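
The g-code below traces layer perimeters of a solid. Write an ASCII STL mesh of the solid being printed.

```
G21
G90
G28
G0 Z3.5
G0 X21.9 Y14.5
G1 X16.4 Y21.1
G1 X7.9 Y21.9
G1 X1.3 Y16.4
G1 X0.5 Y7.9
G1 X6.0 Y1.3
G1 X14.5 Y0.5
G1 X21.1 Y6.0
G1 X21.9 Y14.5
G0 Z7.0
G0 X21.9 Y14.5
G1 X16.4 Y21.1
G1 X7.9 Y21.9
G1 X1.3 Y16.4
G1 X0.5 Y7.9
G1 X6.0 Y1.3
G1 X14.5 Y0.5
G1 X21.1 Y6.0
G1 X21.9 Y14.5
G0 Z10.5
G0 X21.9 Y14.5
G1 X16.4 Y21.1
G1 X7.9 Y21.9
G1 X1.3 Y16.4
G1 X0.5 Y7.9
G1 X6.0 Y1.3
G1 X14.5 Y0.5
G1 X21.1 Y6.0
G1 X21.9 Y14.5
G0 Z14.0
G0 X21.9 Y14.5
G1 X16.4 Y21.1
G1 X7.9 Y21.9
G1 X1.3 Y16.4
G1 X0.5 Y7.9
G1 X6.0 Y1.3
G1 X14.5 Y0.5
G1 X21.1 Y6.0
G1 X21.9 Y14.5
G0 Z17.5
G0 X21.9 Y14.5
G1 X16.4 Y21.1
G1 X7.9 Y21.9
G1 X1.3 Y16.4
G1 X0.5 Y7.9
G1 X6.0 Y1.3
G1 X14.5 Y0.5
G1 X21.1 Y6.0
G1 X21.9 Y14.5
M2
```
solid part
  facet normal 0.0000 0.0000 -1.0000
    outer loop
      vertex 7.9 21.9 0.0
      vertex 16.4 21.1 0.0
      vertex 21.9 14.5 0.0
    endloop
  endfacet
  facet normal 0.0000 0.0000 -1.0000
    outer loop
      vertex 1.3 16.4 0.0
      vertex 7.9 21.9 0.0
      vertex 21.9 14.5 0.0
    endloop
  endfacet
  facet normal 0.0000 0.0000 -1.0000
    outer loop
      vertex 0.5 7.9 0.0
      vertex 1.3 16.4 0.0
      vertex 21.9 14.5 0.0
    endloop
  endfacet
  facet normal 0.0000 0.0000 -1.0000
    outer loop
      vertex 6.0 1.3 0.0
      vertex 0.5 7.9 0.0
      vertex 21.9 14.5 0.0
    endloop
  endfacet
  facet normal 0.0000 0.0000 -1.0000
    outer loop
      vertex 14.5 0.5 0.0
      vertex 6.0 1.3 0.0
      vertex 21.9 14.5 0.0
    endloop
  endfacet
  facet normal 0.0000 0.0000 -1.0000
    outer loop
      vertex 21.1 6.0 0.0
      vertex 14.5 0.5 0.0
      vertex 21.9 14.5 0.0
    endloop
  endfacet
  facet normal 0.0000 0.0000 1.0000
    outer loop
      vertex 21.9 14.5 17.5
      vertex 16.4 21.1 17.5
      vertex 7.9 21.9 17.5
    endloop
  endfacet
  facet normal 0.0000 0.0000 1.0000
    outer loop
      vertex 21.9 14.5 17.5
      vertex 7.9 21.9 17.5
      vertex 1.3 16.4 17.5
    endloop
  endfacet
  facet normal 0.0000 0.0000 1.0000
    outer loop
      vertex 21.9 14.5 17.5
      vertex 1.3 16.4 17.5
      vertex 0.5 7.9 17.5
    endloop
  endfacet
  facet normal 0.0000 0.0000 1.0000
    outer loop
      vertex 21.9 14.5 17.5
      vertex 0.5 7.9 17.5
      vertex 6.0 1.3 17.5
    endloop
  endfacet
  facet normal 0.0000 0.0000 1.0000
    outer loop
      vertex 21.9 14.5 17.5
      vertex 6.0 1.3 17.5
      vertex 14.5 0.5 17.5
    endloop
  endfacet
  facet normal 0.0000 0.0000 1.0000
    outer loop
      vertex 21.9 14.5 17.5
      vertex 14.5 0.5 17.5
      vertex 21.1 6.0 17.5
    endloop
  endfacet
  facet normal 0.7682 0.6402 0.0000
    outer loop
      vertex 21.9 14.5 0.0
      vertex 16.4 21.1 0.0
      vertex 16.4 21.1 17.5
    endloop
  endfacet
  facet normal 0.7682 0.6402 0.0000
    outer loop
      vertex 21.9 14.5 0.0
      vertex 16.4 21.1 17.5
      vertex 21.9 14.5 17.5
    endloop
  endfacet
  facet normal 0.0937 0.9956 0.0000
    outer loop
      vertex 16.4 21.1 0.0
      vertex 7.9 21.9 0.0
      vertex 7.9 21.9 17.5
    endloop
  endfacet
  facet normal 0.0937 0.9956 0.0000
    outer loop
      vertex 16.4 21.1 0.0
      vertex 7.9 21.9 17.5
      vertex 16.4 21.1 17.5
    endloop
  endfacet
  facet normal -0.6402 0.7682 0.0000
    outer loop
      vertex 7.9 21.9 0.0
      vertex 1.3 16.4 0.0
      vertex 1.3 16.4 17.5
    endloop
  endfacet
  facet normal -0.6402 0.7682 0.0000
    outer loop
      vertex 7.9 21.9 0.0
      vertex 1.3 16.4 17.5
      vertex 7.9 21.9 17.5
    endloop
  endfacet
  facet normal -0.9956 0.0937 0.0000
    outer loop
      vertex 1.3 16.4 0.0
      vertex 0.5 7.9 0.0
      vertex 0.5 7.9 17.5
    endloop
  endfacet
  facet normal -0.9956 0.0937 0.0000
    outer loop
      vertex 1.3 16.4 0.0
      vertex 0.5 7.9 17.5
      vertex 1.3 16.4 17.5
    endloop
  endfacet
  facet normal -0.7682 -0.6402 0.0000
    outer loop
      vertex 0.5 7.9 0.0
      vertex 6.0 1.3 0.0
      vertex 6.0 1.3 17.5
    endloop
  endfacet
  facet normal -0.7682 -0.6402 0.0000
    outer loop
      vertex 0.5 7.9 0.0
      vertex 6.0 1.3 17.5
      vertex 0.5 7.9 17.5
    endloop
  endfacet
  facet normal -0.0937 -0.9956 0.0000
    outer loop
      vertex 6.0 1.3 0.0
      vertex 14.5 0.5 0.0
      vertex 14.5 0.5 17.5
    endloop
  endfacet
  facet normal -0.0937 -0.9956 0.0000
    outer loop
      vertex 6.0 1.3 0.0
      vertex 14.5 0.5 17.5
      vertex 6.0 1.3 17.5
    endloop
  endfacet
  facet normal 0.6402 -0.7682 0.0000
    outer loop
      vertex 14.5 0.5 0.0
      vertex 21.1 6.0 0.0
      vertex 21.1 6.0 17.5
    endloop
  endfacet
  facet normal 0.6402 -0.7682 0.0000
    outer loop
      vertex 14.5 0.5 0.0
      vertex 21.1 6.0 17.5
      vertex 14.5 0.5 17.5
    endloop
  endfacet
  facet normal 0.9956 -0.0937 0.0000
    outer loop
      vertex 21.1 6.0 0.0
      vertex 21.9 14.5 0.0
      vertex 21.9 14.5 17.5
    endloop
  endfacet
  facet normal 0.9956 -0.0937 0.0000
    outer loop
      vertex 21.1 6.0 0.0
      vertex 21.9 14.5 17.5
      vertex 21.1 6.0 17.5
    endloop
  endfacet
endsolid part

The G0 Z moves step by Δz≈3.5 mm. Every layer's G1 loop is the same polygon, so the solid is a straight extrusion of it from z=0 to z≈17.5. Closing with flat bottom and top caps and triangulating gives 28 facets — a regular 8-sided prism (a cylinder approximated with 8 flat sides), circumscribed radius ≈ 11.2 mm, height ≈ 17.5 mm.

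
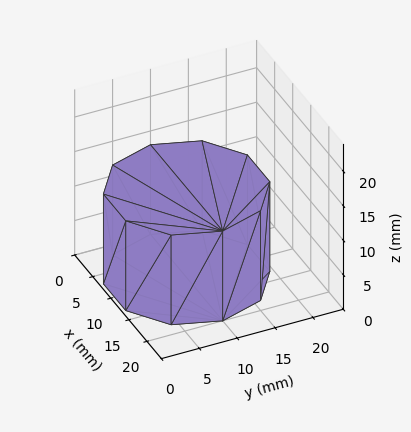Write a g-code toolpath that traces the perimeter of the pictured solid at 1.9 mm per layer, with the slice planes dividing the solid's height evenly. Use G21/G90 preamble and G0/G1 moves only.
Reading the render: the shape is a regular 10-sided prism (a cylinder approximated with 10 flat sides), circumscribed radius ≈ 10 mm, height ≈ 13 mm (dimensions read to the nearest mm from the axis ticks). For the g-code, the solid's height is divided into equal slices at the stated Δz and each level perimeter traced with G1 moves after a G0 lift.

; perimeter-only toolpath
G21 ; units = mm
G90 ; absolute positioning
G28 ; home
; layer 1
G0 Z1.9
G0 X20.0 Y10.0
G1 X18.1 Y15.9
G1 X13.1 Y19.5
G1 X6.9 Y19.5
G1 X1.9 Y15.9
G1 X0.0 Y10.0
G1 X1.9 Y4.1
G1 X6.9 Y0.5
G1 X13.1 Y0.5
G1 X18.1 Y4.1
G1 X20.0 Y10.0
; layer 2
G0 Z3.7
G0 X20.0 Y10.0
G1 X18.1 Y15.9
G1 X13.1 Y19.5
G1 X6.9 Y19.5
G1 X1.9 Y15.9
G1 X0.0 Y10.0
G1 X1.9 Y4.1
G1 X6.9 Y0.5
G1 X13.1 Y0.5
G1 X18.1 Y4.1
G1 X20.0 Y10.0
; layer 3
G0 Z5.6
G0 X20.0 Y10.0
G1 X18.1 Y15.9
G1 X13.1 Y19.5
G1 X6.9 Y19.5
G1 X1.9 Y15.9
G1 X0.0 Y10.0
G1 X1.9 Y4.1
G1 X6.9 Y0.5
G1 X13.1 Y0.5
G1 X18.1 Y4.1
G1 X20.0 Y10.0
; layer 4
G0 Z7.4
G0 X20.0 Y10.0
G1 X18.1 Y15.9
G1 X13.1 Y19.5
G1 X6.9 Y19.5
G1 X1.9 Y15.9
G1 X0.0 Y10.0
G1 X1.9 Y4.1
G1 X6.9 Y0.5
G1 X13.1 Y0.5
G1 X18.1 Y4.1
G1 X20.0 Y10.0
; layer 5
G0 Z9.3
G0 X20.0 Y10.0
G1 X18.1 Y15.9
G1 X13.1 Y19.5
G1 X6.9 Y19.5
G1 X1.9 Y15.9
G1 X0.0 Y10.0
G1 X1.9 Y4.1
G1 X6.9 Y0.5
G1 X13.1 Y0.5
G1 X18.1 Y4.1
G1 X20.0 Y10.0
; layer 6
G0 Z11.1
G0 X20.0 Y10.0
G1 X18.1 Y15.9
G1 X13.1 Y19.5
G1 X6.9 Y19.5
G1 X1.9 Y15.9
G1 X0.0 Y10.0
G1 X1.9 Y4.1
G1 X6.9 Y0.5
G1 X13.1 Y0.5
G1 X18.1 Y4.1
G1 X20.0 Y10.0
; layer 7
G0 Z13.0
G0 X20.0 Y10.0
G1 X18.1 Y15.9
G1 X13.1 Y19.5
G1 X6.9 Y19.5
G1 X1.9 Y15.9
G1 X0.0 Y10.0
G1 X1.9 Y4.1
G1 X6.9 Y0.5
G1 X13.1 Y0.5
G1 X18.1 Y4.1
G1 X20.0 Y10.0
M2 ; end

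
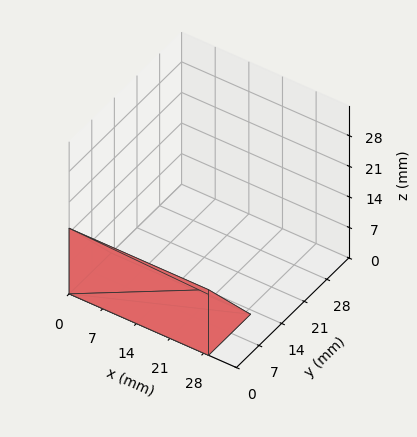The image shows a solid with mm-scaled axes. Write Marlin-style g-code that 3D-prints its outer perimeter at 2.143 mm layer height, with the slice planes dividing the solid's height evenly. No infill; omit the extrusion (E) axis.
Reading the render: the shape is a wedge (ramp): 29 × 13 mm base, rising to 15 mm along the y=0 edge and sloping linearly to z=0 at y=13 (dimensions read to the nearest mm from the axis ticks). For the g-code, the solid's height is divided into equal slices at the stated Δz and each level perimeter traced with G1 moves after a G0 lift.

; perimeter-only toolpath
G21 ; units = mm
G90 ; absolute positioning
G28 ; home
; layer 1
G0 Z2.143
G0 X0.000 Y0.000
G1 X29.000 Y0.000
G1 X29.000 Y11.143
G1 X0.000 Y11.143
G1 X0.000 Y0.000
; layer 2
G0 Z4.286
G0 X0.000 Y0.000
G1 X29.000 Y0.000
G1 X29.000 Y9.286
G1 X0.000 Y9.286
G1 X0.000 Y0.000
; layer 3
G0 Z6.429
G0 X0.000 Y0.000
G1 X29.000 Y0.000
G1 X29.000 Y7.429
G1 X0.000 Y7.429
G1 X0.000 Y0.000
; layer 4
G0 Z8.571
G0 X0.000 Y0.000
G1 X29.000 Y0.000
G1 X29.000 Y5.571
G1 X0.000 Y5.571
G1 X0.000 Y0.000
; layer 5
G0 Z10.714
G0 X0.000 Y0.000
G1 X29.000 Y0.000
G1 X29.000 Y3.714
G1 X0.000 Y3.714
G1 X0.000 Y0.000
; layer 6
G0 Z12.857
G0 X0.000 Y0.000
G1 X29.000 Y0.000
G1 X29.000 Y1.857
G1 X0.000 Y1.857
G1 X0.000 Y0.000
M2 ; end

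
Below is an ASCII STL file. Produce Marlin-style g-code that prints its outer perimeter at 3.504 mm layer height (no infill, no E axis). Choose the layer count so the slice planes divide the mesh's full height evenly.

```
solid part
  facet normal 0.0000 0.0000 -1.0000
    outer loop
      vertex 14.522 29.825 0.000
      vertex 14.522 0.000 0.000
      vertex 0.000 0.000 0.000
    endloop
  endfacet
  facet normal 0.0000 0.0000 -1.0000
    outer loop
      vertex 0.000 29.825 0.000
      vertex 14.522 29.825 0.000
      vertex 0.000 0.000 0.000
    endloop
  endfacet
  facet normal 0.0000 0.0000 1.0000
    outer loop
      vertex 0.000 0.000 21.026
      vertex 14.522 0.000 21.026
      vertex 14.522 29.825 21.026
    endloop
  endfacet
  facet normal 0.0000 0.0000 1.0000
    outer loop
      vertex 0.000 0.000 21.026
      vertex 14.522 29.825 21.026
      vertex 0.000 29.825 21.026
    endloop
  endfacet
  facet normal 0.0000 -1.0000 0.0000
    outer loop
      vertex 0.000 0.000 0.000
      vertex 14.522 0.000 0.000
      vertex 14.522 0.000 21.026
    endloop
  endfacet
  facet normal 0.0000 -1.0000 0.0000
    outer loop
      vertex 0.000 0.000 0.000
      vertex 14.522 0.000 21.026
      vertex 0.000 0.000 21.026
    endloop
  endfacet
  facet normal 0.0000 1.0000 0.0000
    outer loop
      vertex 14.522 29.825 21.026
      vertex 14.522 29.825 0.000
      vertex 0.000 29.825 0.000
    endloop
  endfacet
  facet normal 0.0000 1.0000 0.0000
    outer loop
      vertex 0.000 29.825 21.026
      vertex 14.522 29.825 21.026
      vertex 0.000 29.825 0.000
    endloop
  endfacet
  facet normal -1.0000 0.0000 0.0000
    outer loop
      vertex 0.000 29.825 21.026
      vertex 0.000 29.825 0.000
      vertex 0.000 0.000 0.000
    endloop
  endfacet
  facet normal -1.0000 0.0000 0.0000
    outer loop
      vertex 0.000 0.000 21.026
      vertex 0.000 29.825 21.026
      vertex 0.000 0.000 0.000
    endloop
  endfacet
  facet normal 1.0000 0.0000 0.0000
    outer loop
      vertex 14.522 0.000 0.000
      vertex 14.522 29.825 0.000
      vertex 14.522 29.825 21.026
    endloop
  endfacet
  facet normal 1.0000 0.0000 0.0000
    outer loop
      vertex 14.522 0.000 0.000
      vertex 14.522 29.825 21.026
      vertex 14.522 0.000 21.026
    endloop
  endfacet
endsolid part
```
; perimeter-only toolpath
G21 ; units = mm
G90 ; absolute positioning
G28 ; home
; layer 1
G0 Z3.504
G0 X0.000 Y0.000
G1 X14.522 Y0.000
G1 X14.522 Y29.825
G1 X0.000 Y29.825
G1 X0.000 Y0.000
; layer 2
G0 Z7.009
G0 X0.000 Y0.000
G1 X14.522 Y0.000
G1 X14.522 Y29.825
G1 X0.000 Y29.825
G1 X0.000 Y0.000
; layer 3
G0 Z10.513
G0 X0.000 Y0.000
G1 X14.522 Y0.000
G1 X14.522 Y29.825
G1 X0.000 Y29.825
G1 X0.000 Y0.000
; layer 4
G0 Z14.017
G0 X0.000 Y0.000
G1 X14.522 Y0.000
G1 X14.522 Y29.825
G1 X0.000 Y29.825
G1 X0.000 Y0.000
; layer 5
G0 Z17.522
G0 X0.000 Y0.000
G1 X14.522 Y0.000
G1 X14.522 Y29.825
G1 X0.000 Y29.825
G1 X0.000 Y0.000
; layer 6
G0 Z21.026
G0 X0.000 Y0.000
G1 X14.522 Y0.000
G1 X14.522 Y29.825
G1 X0.000 Y29.825
G1 X0.000 Y0.000
M2 ; end

The solid is a rectangular box, roughly 14.5 × 29.8 mm footprint and 21 mm tall. Slicing at Δz = 3.504 mm — 6 equal slices spanning the solid's height, so layer i sits at z = i·h/6 — gives 6 non-empty perimeters. Each is a 4-segment closed polygon; G0 lifts to the layer z and rapids to the start vertex, then G1 traces the edges.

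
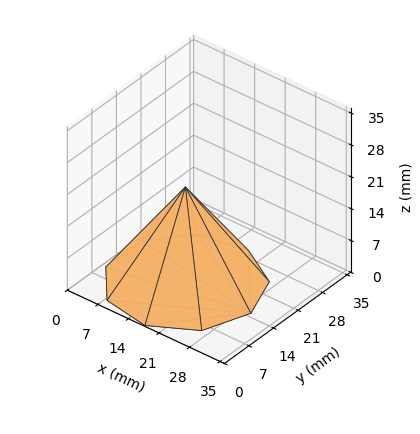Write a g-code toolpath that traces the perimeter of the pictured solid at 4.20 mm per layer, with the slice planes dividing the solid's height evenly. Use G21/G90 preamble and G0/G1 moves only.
Reading the render: the shape is a regular 9-sided pyramid, base circumscribed radius ≈ 15 mm, apex at z ≈ 21 mm (dimensions read to the nearest mm from the axis ticks). For the g-code, the solid's height is divided into equal slices at the stated Δz and each level perimeter traced with G1 moves after a G0 lift.

; perimeter-only toolpath
G21 ; units = mm
G90 ; absolute positioning
G28 ; home
; layer 1
G0 Z4.20
G0 X27.00 Y15.00
G1 X24.19 Y22.71
G1 X17.08 Y26.82
G1 X9.00 Y25.39
G1 X3.72 Y19.10
G1 X3.72 Y10.90
G1 X9.00 Y4.61
G1 X17.08 Y3.18
G1 X24.19 Y7.29
G1 X27.00 Y15.00
; layer 2
G0 Z8.40
G0 X24.00 Y15.00
G1 X21.89 Y20.78
G1 X16.56 Y23.86
G1 X10.50 Y22.79
G1 X6.54 Y18.08
G1 X6.54 Y11.92
G1 X10.50 Y7.21
G1 X16.56 Y6.14
G1 X21.89 Y9.22
G1 X24.00 Y15.00
; layer 3
G0 Z12.60
G0 X21.00 Y15.00
G1 X19.60 Y18.86
G1 X16.04 Y20.91
G1 X12.00 Y20.20
G1 X9.36 Y17.05
G1 X9.36 Y12.95
G1 X12.00 Y9.80
G1 X16.04 Y9.09
G1 X19.60 Y11.14
G1 X21.00 Y15.00
; layer 4
G0 Z16.80
G0 X18.00 Y15.00
G1 X17.30 Y16.93
G1 X15.52 Y17.95
G1 X13.50 Y17.60
G1 X12.18 Y16.03
G1 X12.18 Y13.97
G1 X13.50 Y12.40
G1 X15.52 Y12.05
G1 X17.30 Y13.07
G1 X18.00 Y15.00
M2 ; end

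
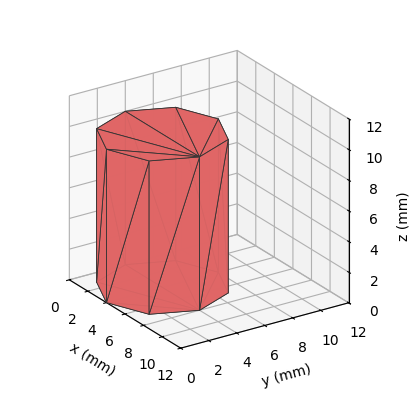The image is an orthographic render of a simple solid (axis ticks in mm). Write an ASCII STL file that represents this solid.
Reading the render: the shape is a regular 8-sided prism (a cylinder approximated with 8 flat sides), circumscribed radius ≈ 4 mm, height ≈ 10 mm (dimensions read to the nearest mm from the axis ticks). For the STL, each face is triangulated and given an outward normal.

solid part
  facet normal 0.0000 0.0000 -1.0000
    outer loop
      vertex 4.000 8.000 0.000
      vertex 6.828 6.828 0.000
      vertex 8.000 4.000 0.000
    endloop
  endfacet
  facet normal 0.0000 0.0000 -1.0000
    outer loop
      vertex 1.172 6.828 0.000
      vertex 4.000 8.000 0.000
      vertex 8.000 4.000 0.000
    endloop
  endfacet
  facet normal 0.0000 0.0000 -1.0000
    outer loop
      vertex 0.000 4.000 0.000
      vertex 1.172 6.828 0.000
      vertex 8.000 4.000 0.000
    endloop
  endfacet
  facet normal 0.0000 0.0000 -1.0000
    outer loop
      vertex 1.172 1.172 0.000
      vertex 0.000 4.000 0.000
      vertex 8.000 4.000 0.000
    endloop
  endfacet
  facet normal 0.0000 0.0000 -1.0000
    outer loop
      vertex 4.000 0.000 0.000
      vertex 1.172 1.172 0.000
      vertex 8.000 4.000 0.000
    endloop
  endfacet
  facet normal 0.0000 0.0000 -1.0000
    outer loop
      vertex 6.828 1.172 0.000
      vertex 4.000 0.000 0.000
      vertex 8.000 4.000 0.000
    endloop
  endfacet
  facet normal 0.0000 0.0000 1.0000
    outer loop
      vertex 8.000 4.000 10.000
      vertex 6.828 6.828 10.000
      vertex 4.000 8.000 10.000
    endloop
  endfacet
  facet normal 0.0000 0.0000 1.0000
    outer loop
      vertex 8.000 4.000 10.000
      vertex 4.000 8.000 10.000
      vertex 1.172 6.828 10.000
    endloop
  endfacet
  facet normal 0.0000 0.0000 1.0000
    outer loop
      vertex 8.000 4.000 10.000
      vertex 1.172 6.828 10.000
      vertex 0.000 4.000 10.000
    endloop
  endfacet
  facet normal 0.0000 0.0000 1.0000
    outer loop
      vertex 8.000 4.000 10.000
      vertex 0.000 4.000 10.000
      vertex 1.172 1.172 10.000
    endloop
  endfacet
  facet normal 0.0000 0.0000 1.0000
    outer loop
      vertex 8.000 4.000 10.000
      vertex 1.172 1.172 10.000
      vertex 4.000 0.000 10.000
    endloop
  endfacet
  facet normal 0.0000 0.0000 1.0000
    outer loop
      vertex 8.000 4.000 10.000
      vertex 4.000 0.000 10.000
      vertex 6.828 1.172 10.000
    endloop
  endfacet
  facet normal 0.9238 0.3829 0.0000
    outer loop
      vertex 8.000 4.000 0.000
      vertex 6.828 6.828 0.000
      vertex 6.828 6.828 10.000
    endloop
  endfacet
  facet normal 0.9238 0.3829 0.0000
    outer loop
      vertex 8.000 4.000 0.000
      vertex 6.828 6.828 10.000
      vertex 8.000 4.000 10.000
    endloop
  endfacet
  facet normal 0.3829 0.9238 0.0000
    outer loop
      vertex 6.828 6.828 0.000
      vertex 4.000 8.000 0.000
      vertex 4.000 8.000 10.000
    endloop
  endfacet
  facet normal 0.3829 0.9238 0.0000
    outer loop
      vertex 6.828 6.828 0.000
      vertex 4.000 8.000 10.000
      vertex 6.828 6.828 10.000
    endloop
  endfacet
  facet normal -0.3829 0.9238 0.0000
    outer loop
      vertex 4.000 8.000 0.000
      vertex 1.172 6.828 0.000
      vertex 1.172 6.828 10.000
    endloop
  endfacet
  facet normal -0.3829 0.9238 0.0000
    outer loop
      vertex 4.000 8.000 0.000
      vertex 1.172 6.828 10.000
      vertex 4.000 8.000 10.000
    endloop
  endfacet
  facet normal -0.9238 0.3829 0.0000
    outer loop
      vertex 1.172 6.828 0.000
      vertex 0.000 4.000 0.000
      vertex 0.000 4.000 10.000
    endloop
  endfacet
  facet normal -0.9238 0.3829 0.0000
    outer loop
      vertex 1.172 6.828 0.000
      vertex 0.000 4.000 10.000
      vertex 1.172 6.828 10.000
    endloop
  endfacet
  facet normal -0.9238 -0.3829 0.0000
    outer loop
      vertex 0.000 4.000 0.000
      vertex 1.172 1.172 0.000
      vertex 1.172 1.172 10.000
    endloop
  endfacet
  facet normal -0.9238 -0.3829 0.0000
    outer loop
      vertex 0.000 4.000 0.000
      vertex 1.172 1.172 10.000
      vertex 0.000 4.000 10.000
    endloop
  endfacet
  facet normal -0.3829 -0.9238 0.0000
    outer loop
      vertex 1.172 1.172 0.000
      vertex 4.000 0.000 0.000
      vertex 4.000 0.000 10.000
    endloop
  endfacet
  facet normal -0.3829 -0.9238 0.0000
    outer loop
      vertex 1.172 1.172 0.000
      vertex 4.000 0.000 10.000
      vertex 1.172 1.172 10.000
    endloop
  endfacet
  facet normal 0.3829 -0.9238 0.0000
    outer loop
      vertex 4.000 0.000 0.000
      vertex 6.828 1.172 0.000
      vertex 6.828 1.172 10.000
    endloop
  endfacet
  facet normal 0.3829 -0.9238 0.0000
    outer loop
      vertex 4.000 0.000 0.000
      vertex 6.828 1.172 10.000
      vertex 4.000 0.000 10.000
    endloop
  endfacet
  facet normal 0.9238 -0.3829 0.0000
    outer loop
      vertex 6.828 1.172 0.000
      vertex 8.000 4.000 0.000
      vertex 8.000 4.000 10.000
    endloop
  endfacet
  facet normal 0.9238 -0.3829 0.0000
    outer loop
      vertex 6.828 1.172 0.000
      vertex 8.000 4.000 10.000
      vertex 6.828 1.172 10.000
    endloop
  endfacet
endsolid part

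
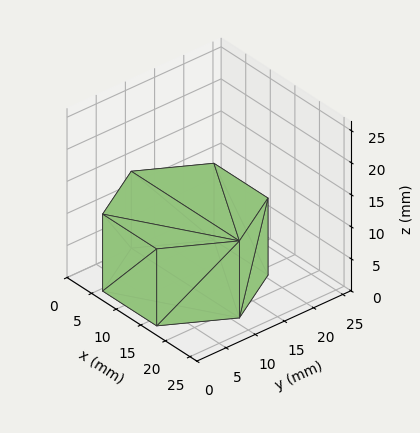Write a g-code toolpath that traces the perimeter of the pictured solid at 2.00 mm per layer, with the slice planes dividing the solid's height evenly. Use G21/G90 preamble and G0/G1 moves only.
Reading the render: the shape is a regular 6-sided prism (a cylinder approximated with 6 flat sides), circumscribed radius ≈ 11 mm, height ≈ 12 mm (dimensions read to the nearest mm from the axis ticks). For the g-code, the solid's height is divided into equal slices at the stated Δz and each level perimeter traced with G1 moves after a G0 lift.

; perimeter-only toolpath
G21 ; units = mm
G90 ; absolute positioning
G28 ; home
; layer 1
G0 Z2.00
G0 X22.00 Y11.00
G1 X16.50 Y20.53
G1 X5.50 Y20.53
G1 X0.00 Y11.00
G1 X5.50 Y1.47
G1 X16.50 Y1.47
G1 X22.00 Y11.00
; layer 2
G0 Z4.00
G0 X22.00 Y11.00
G1 X16.50 Y20.53
G1 X5.50 Y20.53
G1 X0.00 Y11.00
G1 X5.50 Y1.47
G1 X16.50 Y1.47
G1 X22.00 Y11.00
; layer 3
G0 Z6.00
G0 X22.00 Y11.00
G1 X16.50 Y20.53
G1 X5.50 Y20.53
G1 X0.00 Y11.00
G1 X5.50 Y1.47
G1 X16.50 Y1.47
G1 X22.00 Y11.00
; layer 4
G0 Z8.00
G0 X22.00 Y11.00
G1 X16.50 Y20.53
G1 X5.50 Y20.53
G1 X0.00 Y11.00
G1 X5.50 Y1.47
G1 X16.50 Y1.47
G1 X22.00 Y11.00
; layer 5
G0 Z10.00
G0 X22.00 Y11.00
G1 X16.50 Y20.53
G1 X5.50 Y20.53
G1 X0.00 Y11.00
G1 X5.50 Y1.47
G1 X16.50 Y1.47
G1 X22.00 Y11.00
; layer 6
G0 Z12.00
G0 X22.00 Y11.00
G1 X16.50 Y20.53
G1 X5.50 Y20.53
G1 X0.00 Y11.00
G1 X5.50 Y1.47
G1 X16.50 Y1.47
G1 X22.00 Y11.00
M2 ; end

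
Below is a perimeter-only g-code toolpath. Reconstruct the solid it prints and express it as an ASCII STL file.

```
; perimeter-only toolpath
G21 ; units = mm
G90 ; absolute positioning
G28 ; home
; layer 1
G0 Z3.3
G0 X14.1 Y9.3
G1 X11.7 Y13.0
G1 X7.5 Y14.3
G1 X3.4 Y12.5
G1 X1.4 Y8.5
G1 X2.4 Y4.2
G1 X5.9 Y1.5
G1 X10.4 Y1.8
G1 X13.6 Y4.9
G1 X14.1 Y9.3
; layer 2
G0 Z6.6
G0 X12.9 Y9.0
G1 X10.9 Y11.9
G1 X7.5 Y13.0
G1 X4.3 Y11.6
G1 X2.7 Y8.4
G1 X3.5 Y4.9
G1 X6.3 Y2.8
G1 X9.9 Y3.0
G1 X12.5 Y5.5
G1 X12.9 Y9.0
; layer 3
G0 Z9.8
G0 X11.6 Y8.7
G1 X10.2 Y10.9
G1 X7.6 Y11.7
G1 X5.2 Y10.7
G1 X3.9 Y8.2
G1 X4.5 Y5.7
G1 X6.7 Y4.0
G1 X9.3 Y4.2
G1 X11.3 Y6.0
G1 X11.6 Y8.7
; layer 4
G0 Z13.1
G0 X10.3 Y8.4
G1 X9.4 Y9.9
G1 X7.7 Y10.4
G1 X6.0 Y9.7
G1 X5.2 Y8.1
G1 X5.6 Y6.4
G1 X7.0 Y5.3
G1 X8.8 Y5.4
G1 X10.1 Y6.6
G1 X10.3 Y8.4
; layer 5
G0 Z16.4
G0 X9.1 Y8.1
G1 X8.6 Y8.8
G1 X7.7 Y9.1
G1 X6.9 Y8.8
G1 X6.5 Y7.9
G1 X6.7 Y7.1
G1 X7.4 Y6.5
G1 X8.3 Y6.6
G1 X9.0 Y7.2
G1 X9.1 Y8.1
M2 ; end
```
solid part
  facet normal 0.0000 0.0000 -1.0000
    outer loop
      vertex 7.4 15.6 0.0
      vertex 12.5 14.0 0.0
      vertex 15.4 9.6 0.0
    endloop
  endfacet
  facet normal 0.0000 0.0000 -1.0000
    outer loop
      vertex 2.5 13.5 0.0
      vertex 7.4 15.6 0.0
      vertex 15.4 9.6 0.0
    endloop
  endfacet
  facet normal 0.0000 0.0000 -1.0000
    outer loop
      vertex 0.1 8.7 0.0
      vertex 2.5 13.5 0.0
      vertex 15.4 9.6 0.0
    endloop
  endfacet
  facet normal 0.0000 0.0000 -1.0000
    outer loop
      vertex 1.3 3.5 0.0
      vertex 0.1 8.7 0.0
      vertex 15.4 9.6 0.0
    endloop
  endfacet
  facet normal 0.0000 0.0000 -1.0000
    outer loop
      vertex 5.5 0.3 0.0
      vertex 1.3 3.5 0.0
      vertex 15.4 9.6 0.0
    endloop
  endfacet
  facet normal 0.0000 0.0000 -1.0000
    outer loop
      vertex 10.9 0.6 0.0
      vertex 5.5 0.3 0.0
      vertex 15.4 9.6 0.0
    endloop
  endfacet
  facet normal 0.0000 0.0000 -1.0000
    outer loop
      vertex 14.8 4.3 0.0
      vertex 10.9 0.6 0.0
      vertex 15.4 9.6 0.0
    endloop
  endfacet
  facet normal 0.7825 0.5157 0.3490
    outer loop
      vertex 15.4 9.6 0.0
      vertex 12.5 14.0 0.0
      vertex 7.8 7.8 19.7
    endloop
  endfacet
  facet normal 0.2806 0.8944 0.3484
    outer loop
      vertex 12.5 14.0 0.0
      vertex 7.4 15.6 0.0
      vertex 7.8 7.8 19.7
    endloop
  endfacet
  facet normal -0.3692 0.8615 0.3486
    outer loop
      vertex 7.4 15.6 0.0
      vertex 2.5 13.5 0.0
      vertex 7.8 7.8 19.7
    endloop
  endfacet
  facet normal -0.8388 0.4194 0.3470
    outer loop
      vertex 2.5 13.5 0.0
      vertex 0.1 8.7 0.0
      vertex 7.8 7.8 19.7
    endloop
  endfacet
  facet normal -0.9137 -0.2108 0.3475
    outer loop
      vertex 0.1 8.7 0.0
      vertex 1.3 3.5 0.0
      vertex 7.8 7.8 19.7
    endloop
  endfacet
  facet normal -0.5677 -0.7451 0.3500
    outer loop
      vertex 1.3 3.5 0.0
      vertex 5.5 0.3 0.0
      vertex 7.8 7.8 19.7
    endloop
  endfacet
  facet normal 0.0520 -0.9353 0.3500
    outer loop
      vertex 5.5 0.3 0.0
      vertex 10.9 0.6 0.0
      vertex 7.8 7.8 19.7
    endloop
  endfacet
  facet normal 0.6448 -0.6796 0.3498
    outer loop
      vertex 10.9 0.6 0.0
      vertex 14.8 4.3 0.0
      vertex 7.8 7.8 19.7
    endloop
  endfacet
  facet normal 0.9310 -0.1054 0.3495
    outer loop
      vertex 14.8 4.3 0.0
      vertex 15.4 9.6 0.0
      vertex 7.8 7.8 19.7
    endloop
  endfacet
endsolid part

The G0 Z moves step by Δz≈3.3 mm. The G1 loops shrink linearly with z, so the solid tapers from its base footprint up to z≈19.7. Closing with a flat bottom cap and the tapered top and triangulating gives 16 facets — a regular 9-sided pyramid, base circumscribed radius ≈ 7.8 mm, apex at z ≈ 19.7 mm.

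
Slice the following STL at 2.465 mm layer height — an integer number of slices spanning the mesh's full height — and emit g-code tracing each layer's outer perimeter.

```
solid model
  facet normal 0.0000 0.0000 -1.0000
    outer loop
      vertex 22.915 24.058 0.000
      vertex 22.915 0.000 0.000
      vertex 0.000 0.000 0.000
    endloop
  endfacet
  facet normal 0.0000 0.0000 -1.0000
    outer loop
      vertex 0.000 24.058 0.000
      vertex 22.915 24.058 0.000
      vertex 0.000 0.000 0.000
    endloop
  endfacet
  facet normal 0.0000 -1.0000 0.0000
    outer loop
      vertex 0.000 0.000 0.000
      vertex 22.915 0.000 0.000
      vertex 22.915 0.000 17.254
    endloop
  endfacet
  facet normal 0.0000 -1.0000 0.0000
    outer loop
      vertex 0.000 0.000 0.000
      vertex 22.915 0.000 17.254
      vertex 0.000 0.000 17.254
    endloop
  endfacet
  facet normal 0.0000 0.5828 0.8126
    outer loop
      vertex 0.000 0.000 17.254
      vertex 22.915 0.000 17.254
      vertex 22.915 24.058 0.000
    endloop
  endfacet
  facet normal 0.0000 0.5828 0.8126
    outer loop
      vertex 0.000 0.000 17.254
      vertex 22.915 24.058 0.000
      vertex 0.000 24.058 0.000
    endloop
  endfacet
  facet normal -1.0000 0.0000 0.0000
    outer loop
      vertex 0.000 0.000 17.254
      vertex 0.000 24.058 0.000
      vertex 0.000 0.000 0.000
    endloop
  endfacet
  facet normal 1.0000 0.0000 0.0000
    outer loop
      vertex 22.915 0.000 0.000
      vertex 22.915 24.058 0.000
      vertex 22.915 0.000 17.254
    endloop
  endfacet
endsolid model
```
; perimeter-only toolpath
G21 ; units = mm
G90 ; absolute positioning
G28 ; home
; layer 1
G0 Z2.465
G0 X0.000 Y0.000
G1 X22.915 Y0.000
G1 X22.915 Y20.621
G1 X0.000 Y20.621
G1 X0.000 Y0.000
; layer 2
G0 Z4.930
G0 X0.000 Y0.000
G1 X22.915 Y0.000
G1 X22.915 Y17.184
G1 X0.000 Y17.184
G1 X0.000 Y0.000
; layer 3
G0 Z7.395
G0 X0.000 Y0.000
G1 X22.915 Y0.000
G1 X22.915 Y13.747
G1 X0.000 Y13.747
G1 X0.000 Y0.000
; layer 4
G0 Z9.859
G0 X0.000 Y0.000
G1 X22.915 Y0.000
G1 X22.915 Y10.311
G1 X0.000 Y10.311
G1 X0.000 Y0.000
; layer 5
G0 Z12.324
G0 X0.000 Y0.000
G1 X22.915 Y0.000
G1 X22.915 Y6.874
G1 X0.000 Y6.874
G1 X0.000 Y0.000
; layer 6
G0 Z14.789
G0 X0.000 Y0.000
G1 X22.915 Y0.000
G1 X22.915 Y3.437
G1 X0.000 Y3.437
G1 X0.000 Y0.000
M2 ; end

The solid is a wedge (ramp): 22.9 × 24.1 mm base, rising to 17.3 mm along the y=0 edge and sloping linearly to z=0 at y=24.1. Slicing at Δz = 2.465 mm — 7 equal slices spanning the solid's height, so layer i sits at z = i·h/7 — gives 6 non-empty perimeters. Each is a 4-segment closed polygon; G0 lifts to the layer z and rapids to the start vertex, then G1 traces the edges. The cross-section shrinks linearly with z (the slice at the apex is degenerate and omitted).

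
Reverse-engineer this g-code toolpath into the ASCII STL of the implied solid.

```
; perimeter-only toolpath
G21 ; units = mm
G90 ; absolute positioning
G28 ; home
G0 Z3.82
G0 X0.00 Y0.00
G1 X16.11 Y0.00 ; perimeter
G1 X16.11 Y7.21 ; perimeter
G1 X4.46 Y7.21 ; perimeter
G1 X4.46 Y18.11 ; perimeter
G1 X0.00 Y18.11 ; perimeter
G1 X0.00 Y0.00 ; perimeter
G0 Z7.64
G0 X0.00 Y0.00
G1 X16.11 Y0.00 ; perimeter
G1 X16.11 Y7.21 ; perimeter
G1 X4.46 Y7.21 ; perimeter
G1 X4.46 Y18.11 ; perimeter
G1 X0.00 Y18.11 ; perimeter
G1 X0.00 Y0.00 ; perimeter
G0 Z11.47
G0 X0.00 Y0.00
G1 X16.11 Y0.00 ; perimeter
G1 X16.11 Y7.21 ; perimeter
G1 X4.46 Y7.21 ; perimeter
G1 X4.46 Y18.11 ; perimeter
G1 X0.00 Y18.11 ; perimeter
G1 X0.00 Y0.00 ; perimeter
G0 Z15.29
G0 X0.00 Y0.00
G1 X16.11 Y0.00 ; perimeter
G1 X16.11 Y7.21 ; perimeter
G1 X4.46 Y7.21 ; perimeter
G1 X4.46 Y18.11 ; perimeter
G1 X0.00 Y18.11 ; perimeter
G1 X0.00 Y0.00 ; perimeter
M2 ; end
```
solid part
  facet normal 0.0000 0.0000 -1.0000
    outer loop
      vertex 16.11 7.21 0.00
      vertex 16.11 0.00 0.00
      vertex 0.00 0.00 0.00
    endloop
  endfacet
  facet normal 0.0000 0.0000 -1.0000
    outer loop
      vertex 4.46 7.21 0.00
      vertex 16.11 7.21 0.00
      vertex 0.00 0.00 0.00
    endloop
  endfacet
  facet normal 0.0000 0.0000 -1.0000
    outer loop
      vertex 4.46 18.11 0.00
      vertex 4.46 7.21 0.00
      vertex 0.00 0.00 0.00
    endloop
  endfacet
  facet normal 0.0000 0.0000 -1.0000
    outer loop
      vertex 0.00 18.11 0.00
      vertex 4.46 18.11 0.00
      vertex 0.00 0.00 0.00
    endloop
  endfacet
  facet normal 0.0000 0.0000 1.0000
    outer loop
      vertex 0.00 0.00 15.29
      vertex 16.11 0.00 15.29
      vertex 16.11 7.21 15.29
    endloop
  endfacet
  facet normal 0.0000 0.0000 1.0000
    outer loop
      vertex 0.00 0.00 15.29
      vertex 16.11 7.21 15.29
      vertex 4.46 7.21 15.29
    endloop
  endfacet
  facet normal 0.0000 0.0000 1.0000
    outer loop
      vertex 0.00 0.00 15.29
      vertex 4.46 7.21 15.29
      vertex 4.46 18.11 15.29
    endloop
  endfacet
  facet normal 0.0000 0.0000 1.0000
    outer loop
      vertex 0.00 0.00 15.29
      vertex 4.46 18.11 15.29
      vertex 0.00 18.11 15.29
    endloop
  endfacet
  facet normal 0.0000 -1.0000 0.0000
    outer loop
      vertex 0.00 0.00 0.00
      vertex 16.11 0.00 0.00
      vertex 16.11 0.00 15.29
    endloop
  endfacet
  facet normal 0.0000 -1.0000 0.0000
    outer loop
      vertex 0.00 0.00 0.00
      vertex 16.11 0.00 15.29
      vertex 0.00 0.00 15.29
    endloop
  endfacet
  facet normal 1.0000 0.0000 0.0000
    outer loop
      vertex 16.11 0.00 0.00
      vertex 16.11 7.21 0.00
      vertex 16.11 7.21 15.29
    endloop
  endfacet
  facet normal 1.0000 0.0000 0.0000
    outer loop
      vertex 16.11 0.00 0.00
      vertex 16.11 7.21 15.29
      vertex 16.11 0.00 15.29
    endloop
  endfacet
  facet normal 0.0000 1.0000 0.0000
    outer loop
      vertex 16.11 7.21 0.00
      vertex 4.46 7.21 0.00
      vertex 4.46 7.21 15.29
    endloop
  endfacet
  facet normal 0.0000 1.0000 0.0000
    outer loop
      vertex 16.11 7.21 0.00
      vertex 4.46 7.21 15.29
      vertex 16.11 7.21 15.29
    endloop
  endfacet
  facet normal 1.0000 0.0000 0.0000
    outer loop
      vertex 4.46 7.21 0.00
      vertex 4.46 18.11 0.00
      vertex 4.46 18.11 15.29
    endloop
  endfacet
  facet normal 1.0000 0.0000 0.0000
    outer loop
      vertex 4.46 7.21 0.00
      vertex 4.46 18.11 15.29
      vertex 4.46 7.21 15.29
    endloop
  endfacet
  facet normal 0.0000 1.0000 0.0000
    outer loop
      vertex 4.46 18.11 0.00
      vertex 0.00 18.11 0.00
      vertex 0.00 18.11 15.29
    endloop
  endfacet
  facet normal 0.0000 1.0000 0.0000
    outer loop
      vertex 4.46 18.11 0.00
      vertex 0.00 18.11 15.29
      vertex 4.46 18.11 15.29
    endloop
  endfacet
  facet normal -1.0000 0.0000 0.0000
    outer loop
      vertex 0.00 18.11 0.00
      vertex 0.00 0.00 0.00
      vertex 0.00 0.00 15.29
    endloop
  endfacet
  facet normal -1.0000 0.0000 0.0000
    outer loop
      vertex 0.00 18.11 0.00
      vertex 0.00 0.00 15.29
      vertex 0.00 18.11 15.29
    endloop
  endfacet
endsolid part

The G0 Z moves step by Δz≈3.82 mm. Every layer's G1 loop is the same polygon, so the solid is a straight extrusion of it from z=0 to z≈15.3. Closing with flat bottom and top caps and triangulating gives 20 facets — an L-shaped prism: outer 16.1 × 18.1 mm, arm thicknesses ≈ 7.21 mm (horizontal) and 4.46 mm (vertical), extruded 15.3 mm in z.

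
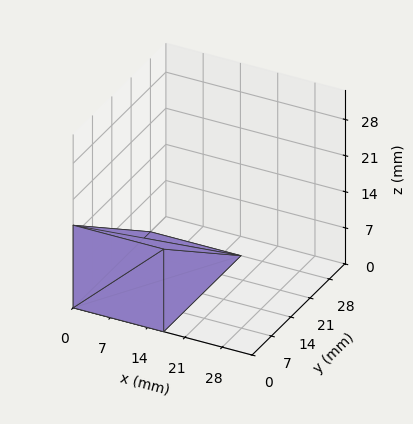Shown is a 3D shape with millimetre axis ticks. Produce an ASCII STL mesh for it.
Reading the render: the shape is a wedge (ramp): 17 × 28 mm base, rising to 16 mm along the y=0 edge and sloping linearly to z=0 at y=28 (dimensions read to the nearest mm from the axis ticks). For the STL, each face is triangulated and given an outward normal.

solid part
  facet normal 0.0000 0.0000 -1.0000
    outer loop
      vertex 17.0 28.0 0.0
      vertex 17.0 0.0 0.0
      vertex 0.0 0.0 0.0
    endloop
  endfacet
  facet normal 0.0000 0.0000 -1.0000
    outer loop
      vertex 0.0 28.0 0.0
      vertex 17.0 28.0 0.0
      vertex 0.0 0.0 0.0
    endloop
  endfacet
  facet normal 0.0000 -1.0000 0.0000
    outer loop
      vertex 0.0 0.0 0.0
      vertex 17.0 0.0 0.0
      vertex 17.0 0.0 16.0
    endloop
  endfacet
  facet normal 0.0000 -1.0000 0.0000
    outer loop
      vertex 0.0 0.0 0.0
      vertex 17.0 0.0 16.0
      vertex 0.0 0.0 16.0
    endloop
  endfacet
  facet normal 0.0000 0.4961 0.8682
    outer loop
      vertex 0.0 0.0 16.0
      vertex 17.0 0.0 16.0
      vertex 17.0 28.0 0.0
    endloop
  endfacet
  facet normal 0.0000 0.4961 0.8682
    outer loop
      vertex 0.0 0.0 16.0
      vertex 17.0 28.0 0.0
      vertex 0.0 28.0 0.0
    endloop
  endfacet
  facet normal -1.0000 0.0000 0.0000
    outer loop
      vertex 0.0 0.0 16.0
      vertex 0.0 28.0 0.0
      vertex 0.0 0.0 0.0
    endloop
  endfacet
  facet normal 1.0000 0.0000 0.0000
    outer loop
      vertex 17.0 0.0 0.0
      vertex 17.0 28.0 0.0
      vertex 17.0 0.0 16.0
    endloop
  endfacet
endsolid part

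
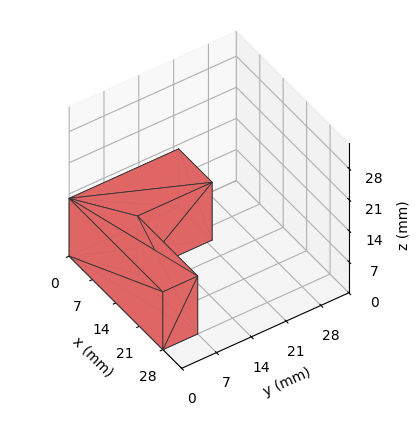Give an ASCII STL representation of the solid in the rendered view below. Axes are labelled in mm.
Reading the render: the shape is an L-shaped prism: outer 28 × 22 mm, arm thicknesses ≈ 7 mm (horizontal) and 10 mm (vertical), extruded 13 mm in z (dimensions read to the nearest mm from the axis ticks). For the STL, each face is triangulated and given an outward normal.

solid part
  facet normal 0.0000 0.0000 -1.0000
    outer loop
      vertex 28.000 7.000 0.000
      vertex 28.000 0.000 0.000
      vertex 0.000 0.000 0.000
    endloop
  endfacet
  facet normal 0.0000 0.0000 -1.0000
    outer loop
      vertex 10.000 7.000 0.000
      vertex 28.000 7.000 0.000
      vertex 0.000 0.000 0.000
    endloop
  endfacet
  facet normal 0.0000 0.0000 -1.0000
    outer loop
      vertex 10.000 22.000 0.000
      vertex 10.000 7.000 0.000
      vertex 0.000 0.000 0.000
    endloop
  endfacet
  facet normal 0.0000 0.0000 -1.0000
    outer loop
      vertex 0.000 22.000 0.000
      vertex 10.000 22.000 0.000
      vertex 0.000 0.000 0.000
    endloop
  endfacet
  facet normal 0.0000 0.0000 1.0000
    outer loop
      vertex 0.000 0.000 13.000
      vertex 28.000 0.000 13.000
      vertex 28.000 7.000 13.000
    endloop
  endfacet
  facet normal 0.0000 0.0000 1.0000
    outer loop
      vertex 0.000 0.000 13.000
      vertex 28.000 7.000 13.000
      vertex 10.000 7.000 13.000
    endloop
  endfacet
  facet normal 0.0000 0.0000 1.0000
    outer loop
      vertex 0.000 0.000 13.000
      vertex 10.000 7.000 13.000
      vertex 10.000 22.000 13.000
    endloop
  endfacet
  facet normal 0.0000 0.0000 1.0000
    outer loop
      vertex 0.000 0.000 13.000
      vertex 10.000 22.000 13.000
      vertex 0.000 22.000 13.000
    endloop
  endfacet
  facet normal 0.0000 -1.0000 0.0000
    outer loop
      vertex 0.000 0.000 0.000
      vertex 28.000 0.000 0.000
      vertex 28.000 0.000 13.000
    endloop
  endfacet
  facet normal 0.0000 -1.0000 0.0000
    outer loop
      vertex 0.000 0.000 0.000
      vertex 28.000 0.000 13.000
      vertex 0.000 0.000 13.000
    endloop
  endfacet
  facet normal 1.0000 0.0000 0.0000
    outer loop
      vertex 28.000 0.000 0.000
      vertex 28.000 7.000 0.000
      vertex 28.000 7.000 13.000
    endloop
  endfacet
  facet normal 1.0000 0.0000 0.0000
    outer loop
      vertex 28.000 0.000 0.000
      vertex 28.000 7.000 13.000
      vertex 28.000 0.000 13.000
    endloop
  endfacet
  facet normal 0.0000 1.0000 0.0000
    outer loop
      vertex 28.000 7.000 0.000
      vertex 10.000 7.000 0.000
      vertex 10.000 7.000 13.000
    endloop
  endfacet
  facet normal 0.0000 1.0000 0.0000
    outer loop
      vertex 28.000 7.000 0.000
      vertex 10.000 7.000 13.000
      vertex 28.000 7.000 13.000
    endloop
  endfacet
  facet normal 1.0000 0.0000 0.0000
    outer loop
      vertex 10.000 7.000 0.000
      vertex 10.000 22.000 0.000
      vertex 10.000 22.000 13.000
    endloop
  endfacet
  facet normal 1.0000 0.0000 0.0000
    outer loop
      vertex 10.000 7.000 0.000
      vertex 10.000 22.000 13.000
      vertex 10.000 7.000 13.000
    endloop
  endfacet
  facet normal 0.0000 1.0000 0.0000
    outer loop
      vertex 10.000 22.000 0.000
      vertex 0.000 22.000 0.000
      vertex 0.000 22.000 13.000
    endloop
  endfacet
  facet normal 0.0000 1.0000 0.0000
    outer loop
      vertex 10.000 22.000 0.000
      vertex 0.000 22.000 13.000
      vertex 10.000 22.000 13.000
    endloop
  endfacet
  facet normal -1.0000 0.0000 0.0000
    outer loop
      vertex 0.000 22.000 0.000
      vertex 0.000 0.000 0.000
      vertex 0.000 0.000 13.000
    endloop
  endfacet
  facet normal -1.0000 0.0000 0.0000
    outer loop
      vertex 0.000 22.000 0.000
      vertex 0.000 0.000 13.000
      vertex 0.000 22.000 13.000
    endloop
  endfacet
endsolid part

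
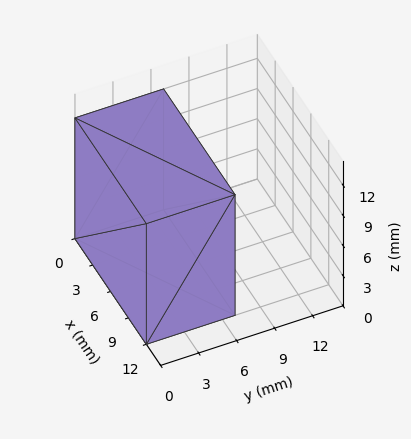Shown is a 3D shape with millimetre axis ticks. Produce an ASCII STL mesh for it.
Reading the render: the shape is a rectangular box, roughly 12 × 7 mm footprint and 12 mm tall (dimensions read to the nearest mm from the axis ticks). For the STL, each face is triangulated and given an outward normal.

solid part
  facet normal 0.0000 0.0000 -1.0000
    outer loop
      vertex 12.000 7.000 0.000
      vertex 12.000 0.000 0.000
      vertex 0.000 0.000 0.000
    endloop
  endfacet
  facet normal 0.0000 0.0000 -1.0000
    outer loop
      vertex 0.000 7.000 0.000
      vertex 12.000 7.000 0.000
      vertex 0.000 0.000 0.000
    endloop
  endfacet
  facet normal 0.0000 0.0000 1.0000
    outer loop
      vertex 0.000 0.000 12.000
      vertex 12.000 0.000 12.000
      vertex 12.000 7.000 12.000
    endloop
  endfacet
  facet normal 0.0000 0.0000 1.0000
    outer loop
      vertex 0.000 0.000 12.000
      vertex 12.000 7.000 12.000
      vertex 0.000 7.000 12.000
    endloop
  endfacet
  facet normal 0.0000 -1.0000 0.0000
    outer loop
      vertex 0.000 0.000 0.000
      vertex 12.000 0.000 0.000
      vertex 12.000 0.000 12.000
    endloop
  endfacet
  facet normal 0.0000 -1.0000 0.0000
    outer loop
      vertex 0.000 0.000 0.000
      vertex 12.000 0.000 12.000
      vertex 0.000 0.000 12.000
    endloop
  endfacet
  facet normal 0.0000 1.0000 0.0000
    outer loop
      vertex 12.000 7.000 12.000
      vertex 12.000 7.000 0.000
      vertex 0.000 7.000 0.000
    endloop
  endfacet
  facet normal 0.0000 1.0000 0.0000
    outer loop
      vertex 0.000 7.000 12.000
      vertex 12.000 7.000 12.000
      vertex 0.000 7.000 0.000
    endloop
  endfacet
  facet normal -1.0000 0.0000 0.0000
    outer loop
      vertex 0.000 7.000 12.000
      vertex 0.000 7.000 0.000
      vertex 0.000 0.000 0.000
    endloop
  endfacet
  facet normal -1.0000 0.0000 0.0000
    outer loop
      vertex 0.000 0.000 12.000
      vertex 0.000 7.000 12.000
      vertex 0.000 0.000 0.000
    endloop
  endfacet
  facet normal 1.0000 0.0000 0.0000
    outer loop
      vertex 12.000 0.000 0.000
      vertex 12.000 7.000 0.000
      vertex 12.000 7.000 12.000
    endloop
  endfacet
  facet normal 1.0000 0.0000 0.0000
    outer loop
      vertex 12.000 0.000 0.000
      vertex 12.000 7.000 12.000
      vertex 12.000 0.000 12.000
    endloop
  endfacet
endsolid part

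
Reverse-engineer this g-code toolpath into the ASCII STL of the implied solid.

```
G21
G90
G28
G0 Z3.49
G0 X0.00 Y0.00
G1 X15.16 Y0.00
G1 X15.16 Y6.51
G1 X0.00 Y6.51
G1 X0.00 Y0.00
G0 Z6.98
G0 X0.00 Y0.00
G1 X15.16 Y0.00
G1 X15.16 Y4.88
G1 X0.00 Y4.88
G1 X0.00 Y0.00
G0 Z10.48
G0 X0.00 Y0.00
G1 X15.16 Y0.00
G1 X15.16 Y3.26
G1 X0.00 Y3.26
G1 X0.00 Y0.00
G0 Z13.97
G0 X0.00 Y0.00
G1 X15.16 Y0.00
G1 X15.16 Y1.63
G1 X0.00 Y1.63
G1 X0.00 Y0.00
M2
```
solid part
  facet normal 0.0000 0.0000 -1.0000
    outer loop
      vertex 15.16 8.14 0.00
      vertex 15.16 0.00 0.00
      vertex 0.00 0.00 0.00
    endloop
  endfacet
  facet normal 0.0000 0.0000 -1.0000
    outer loop
      vertex 0.00 8.14 0.00
      vertex 15.16 8.14 0.00
      vertex 0.00 0.00 0.00
    endloop
  endfacet
  facet normal 0.0000 -1.0000 0.0000
    outer loop
      vertex 0.00 0.00 0.00
      vertex 15.16 0.00 0.00
      vertex 15.16 0.00 17.46
    endloop
  endfacet
  facet normal 0.0000 -1.0000 0.0000
    outer loop
      vertex 0.00 0.00 0.00
      vertex 15.16 0.00 17.46
      vertex 0.00 0.00 17.46
    endloop
  endfacet
  facet normal 0.0000 0.9063 0.4225
    outer loop
      vertex 0.00 0.00 17.46
      vertex 15.16 0.00 17.46
      vertex 15.16 8.14 0.00
    endloop
  endfacet
  facet normal 0.0000 0.9063 0.4225
    outer loop
      vertex 0.00 0.00 17.46
      vertex 15.16 8.14 0.00
      vertex 0.00 8.14 0.00
    endloop
  endfacet
  facet normal -1.0000 0.0000 0.0000
    outer loop
      vertex 0.00 0.00 17.46
      vertex 0.00 8.14 0.00
      vertex 0.00 0.00 0.00
    endloop
  endfacet
  facet normal 1.0000 0.0000 0.0000
    outer loop
      vertex 15.16 0.00 0.00
      vertex 15.16 8.14 0.00
      vertex 15.16 0.00 17.46
    endloop
  endfacet
endsolid part

The G0 Z moves step by Δz≈3.49 mm. The G1 loops shrink linearly with z, so the solid tapers from its base footprint up to z≈17.5. Closing with a flat bottom cap and the tapered top and triangulating gives 8 facets — a wedge (ramp): 15.2 × 8.14 mm base, rising to 17.5 mm along the y=0 edge and sloping linearly to z=0 at y=8.14.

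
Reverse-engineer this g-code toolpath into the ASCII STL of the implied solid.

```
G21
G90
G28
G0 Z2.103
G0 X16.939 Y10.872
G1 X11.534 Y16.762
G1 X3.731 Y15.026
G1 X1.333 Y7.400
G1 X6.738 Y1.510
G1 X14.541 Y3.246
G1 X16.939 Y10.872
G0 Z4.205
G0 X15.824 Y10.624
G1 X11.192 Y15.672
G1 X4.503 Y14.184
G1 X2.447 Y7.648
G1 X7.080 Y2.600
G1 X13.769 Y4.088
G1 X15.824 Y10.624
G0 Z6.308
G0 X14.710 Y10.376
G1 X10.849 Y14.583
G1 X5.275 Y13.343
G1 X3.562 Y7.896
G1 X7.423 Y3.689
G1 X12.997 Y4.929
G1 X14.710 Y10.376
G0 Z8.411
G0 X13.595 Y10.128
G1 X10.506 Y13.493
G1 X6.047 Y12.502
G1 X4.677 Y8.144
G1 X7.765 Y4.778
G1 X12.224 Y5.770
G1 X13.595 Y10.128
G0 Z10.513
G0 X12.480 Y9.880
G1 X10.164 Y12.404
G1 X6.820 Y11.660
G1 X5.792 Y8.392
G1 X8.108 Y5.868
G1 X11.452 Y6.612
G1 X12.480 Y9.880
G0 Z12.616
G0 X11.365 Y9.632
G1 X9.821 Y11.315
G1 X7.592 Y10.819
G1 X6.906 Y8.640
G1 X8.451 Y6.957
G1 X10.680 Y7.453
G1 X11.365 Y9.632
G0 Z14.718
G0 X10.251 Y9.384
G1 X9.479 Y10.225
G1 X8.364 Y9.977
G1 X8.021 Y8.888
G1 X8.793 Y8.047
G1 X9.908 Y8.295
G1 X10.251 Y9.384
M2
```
solid part
  facet normal 0.0000 0.0000 -1.0000
    outer loop
      vertex 2.959 15.867 0.000
      vertex 11.877 17.851 0.000
      vertex 18.054 11.120 0.000
    endloop
  endfacet
  facet normal 0.0000 0.0000 -1.0000
    outer loop
      vertex 0.218 7.152 0.000
      vertex 2.959 15.867 0.000
      vertex 18.054 11.120 0.000
    endloop
  endfacet
  facet normal 0.0000 0.0000 -1.0000
    outer loop
      vertex 6.395 0.421 0.000
      vertex 0.218 7.152 0.000
      vertex 18.054 11.120 0.000
    endloop
  endfacet
  facet normal 0.0000 0.0000 -1.0000
    outer loop
      vertex 15.313 2.405 0.000
      vertex 6.395 0.421 0.000
      vertex 18.054 11.120 0.000
    endloop
  endfacet
  facet normal 0.6667 0.6118 0.4256
    outer loop
      vertex 18.054 11.120 0.000
      vertex 11.877 17.851 0.000
      vertex 9.136 9.136 16.821
    endloop
  endfacet
  facet normal -0.1965 0.8833 0.4256
    outer loop
      vertex 11.877 17.851 0.000
      vertex 2.959 15.867 0.000
      vertex 9.136 9.136 16.821
    endloop
  endfacet
  facet normal -0.8632 0.2715 0.4256
    outer loop
      vertex 2.959 15.867 0.000
      vertex 0.218 7.152 0.000
      vertex 9.136 9.136 16.821
    endloop
  endfacet
  facet normal -0.6667 -0.6118 0.4256
    outer loop
      vertex 0.218 7.152 0.000
      vertex 6.395 0.421 0.000
      vertex 9.136 9.136 16.821
    endloop
  endfacet
  facet normal 0.1965 -0.8833 0.4256
    outer loop
      vertex 6.395 0.421 0.000
      vertex 15.313 2.405 0.000
      vertex 9.136 9.136 16.821
    endloop
  endfacet
  facet normal 0.8632 -0.2715 0.4256
    outer loop
      vertex 15.313 2.405 0.000
      vertex 18.054 11.120 0.000
      vertex 9.136 9.136 16.821
    endloop
  endfacet
endsolid part

The G0 Z moves step by Δz≈2.103 mm. The G1 loops shrink linearly with z, so the solid tapers from its base footprint up to z≈16.8. Closing with a flat bottom cap and the tapered top and triangulating gives 10 facets — a regular 6-sided pyramid, base circumscribed radius ≈ 9.14 mm, apex at z ≈ 16.8 mm.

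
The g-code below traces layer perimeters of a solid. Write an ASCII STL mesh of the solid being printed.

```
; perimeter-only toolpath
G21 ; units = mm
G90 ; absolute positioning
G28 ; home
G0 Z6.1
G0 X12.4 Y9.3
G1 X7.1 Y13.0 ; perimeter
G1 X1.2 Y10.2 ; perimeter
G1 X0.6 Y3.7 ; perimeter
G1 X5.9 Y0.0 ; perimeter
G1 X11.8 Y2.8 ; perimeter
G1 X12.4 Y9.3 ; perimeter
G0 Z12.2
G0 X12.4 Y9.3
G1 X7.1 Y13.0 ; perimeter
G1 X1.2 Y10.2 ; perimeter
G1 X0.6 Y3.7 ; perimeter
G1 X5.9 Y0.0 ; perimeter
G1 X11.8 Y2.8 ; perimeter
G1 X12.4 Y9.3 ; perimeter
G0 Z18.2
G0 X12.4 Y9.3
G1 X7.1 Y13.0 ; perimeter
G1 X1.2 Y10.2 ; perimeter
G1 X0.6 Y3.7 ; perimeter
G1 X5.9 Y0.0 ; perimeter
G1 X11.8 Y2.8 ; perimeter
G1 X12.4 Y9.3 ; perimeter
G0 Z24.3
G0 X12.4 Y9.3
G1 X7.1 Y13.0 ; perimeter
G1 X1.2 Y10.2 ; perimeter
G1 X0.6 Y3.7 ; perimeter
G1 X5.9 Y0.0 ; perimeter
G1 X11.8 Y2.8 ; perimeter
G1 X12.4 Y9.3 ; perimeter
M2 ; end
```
solid part
  facet normal 0.0000 0.0000 -1.0000
    outer loop
      vertex 1.2 10.2 0.0
      vertex 7.1 13.0 0.0
      vertex 12.4 9.3 0.0
    endloop
  endfacet
  facet normal 0.0000 0.0000 -1.0000
    outer loop
      vertex 0.6 3.7 0.0
      vertex 1.2 10.2 0.0
      vertex 12.4 9.3 0.0
    endloop
  endfacet
  facet normal 0.0000 0.0000 -1.0000
    outer loop
      vertex 5.9 0.0 0.0
      vertex 0.6 3.7 0.0
      vertex 12.4 9.3 0.0
    endloop
  endfacet
  facet normal 0.0000 0.0000 -1.0000
    outer loop
      vertex 11.8 2.8 0.0
      vertex 5.9 0.0 0.0
      vertex 12.4 9.3 0.0
    endloop
  endfacet
  facet normal 0.0000 0.0000 1.0000
    outer loop
      vertex 12.4 9.3 24.3
      vertex 7.1 13.0 24.3
      vertex 1.2 10.2 24.3
    endloop
  endfacet
  facet normal 0.0000 0.0000 1.0000
    outer loop
      vertex 12.4 9.3 24.3
      vertex 1.2 10.2 24.3
      vertex 0.6 3.7 24.3
    endloop
  endfacet
  facet normal 0.0000 0.0000 1.0000
    outer loop
      vertex 12.4 9.3 24.3
      vertex 0.6 3.7 24.3
      vertex 5.9 0.0 24.3
    endloop
  endfacet
  facet normal 0.0000 0.0000 1.0000
    outer loop
      vertex 12.4 9.3 24.3
      vertex 5.9 0.0 24.3
      vertex 11.8 2.8 24.3
    endloop
  endfacet
  facet normal 0.5724 0.8200 0.0000
    outer loop
      vertex 12.4 9.3 0.0
      vertex 7.1 13.0 0.0
      vertex 7.1 13.0 24.3
    endloop
  endfacet
  facet normal 0.5724 0.8200 0.0000
    outer loop
      vertex 12.4 9.3 0.0
      vertex 7.1 13.0 24.3
      vertex 12.4 9.3 24.3
    endloop
  endfacet
  facet normal -0.4287 0.9034 0.0000
    outer loop
      vertex 7.1 13.0 0.0
      vertex 1.2 10.2 0.0
      vertex 1.2 10.2 24.3
    endloop
  endfacet
  facet normal -0.4287 0.9034 0.0000
    outer loop
      vertex 7.1 13.0 0.0
      vertex 1.2 10.2 24.3
      vertex 7.1 13.0 24.3
    endloop
  endfacet
  facet normal -0.9958 0.0919 0.0000
    outer loop
      vertex 1.2 10.2 0.0
      vertex 0.6 3.7 0.0
      vertex 0.6 3.7 24.3
    endloop
  endfacet
  facet normal -0.9958 0.0919 0.0000
    outer loop
      vertex 1.2 10.2 0.0
      vertex 0.6 3.7 24.3
      vertex 1.2 10.2 24.3
    endloop
  endfacet
  facet normal -0.5724 -0.8200 0.0000
    outer loop
      vertex 0.6 3.7 0.0
      vertex 5.9 0.0 0.0
      vertex 5.9 0.0 24.3
    endloop
  endfacet
  facet normal -0.5724 -0.8200 0.0000
    outer loop
      vertex 0.6 3.7 0.0
      vertex 5.9 0.0 24.3
      vertex 0.6 3.7 24.3
    endloop
  endfacet
  facet normal 0.4287 -0.9034 0.0000
    outer loop
      vertex 5.9 0.0 0.0
      vertex 11.8 2.8 0.0
      vertex 11.8 2.8 24.3
    endloop
  endfacet
  facet normal 0.4287 -0.9034 0.0000
    outer loop
      vertex 5.9 0.0 0.0
      vertex 11.8 2.8 24.3
      vertex 5.9 0.0 24.3
    endloop
  endfacet
  facet normal 0.9958 -0.0919 0.0000
    outer loop
      vertex 11.8 2.8 0.0
      vertex 12.4 9.3 0.0
      vertex 12.4 9.3 24.3
    endloop
  endfacet
  facet normal 0.9958 -0.0919 0.0000
    outer loop
      vertex 11.8 2.8 0.0
      vertex 12.4 9.3 24.3
      vertex 11.8 2.8 24.3
    endloop
  endfacet
endsolid part

The G0 Z moves step by Δz≈6.1 mm. Every layer's G1 loop is the same polygon, so the solid is a straight extrusion of it from z=0 to z≈24.3. Closing with flat bottom and top caps and triangulating gives 20 facets — a regular 6-sided prism (a cylinder approximated with 6 flat sides), circumscribed radius ≈ 6.5 mm, height ≈ 24.3 mm.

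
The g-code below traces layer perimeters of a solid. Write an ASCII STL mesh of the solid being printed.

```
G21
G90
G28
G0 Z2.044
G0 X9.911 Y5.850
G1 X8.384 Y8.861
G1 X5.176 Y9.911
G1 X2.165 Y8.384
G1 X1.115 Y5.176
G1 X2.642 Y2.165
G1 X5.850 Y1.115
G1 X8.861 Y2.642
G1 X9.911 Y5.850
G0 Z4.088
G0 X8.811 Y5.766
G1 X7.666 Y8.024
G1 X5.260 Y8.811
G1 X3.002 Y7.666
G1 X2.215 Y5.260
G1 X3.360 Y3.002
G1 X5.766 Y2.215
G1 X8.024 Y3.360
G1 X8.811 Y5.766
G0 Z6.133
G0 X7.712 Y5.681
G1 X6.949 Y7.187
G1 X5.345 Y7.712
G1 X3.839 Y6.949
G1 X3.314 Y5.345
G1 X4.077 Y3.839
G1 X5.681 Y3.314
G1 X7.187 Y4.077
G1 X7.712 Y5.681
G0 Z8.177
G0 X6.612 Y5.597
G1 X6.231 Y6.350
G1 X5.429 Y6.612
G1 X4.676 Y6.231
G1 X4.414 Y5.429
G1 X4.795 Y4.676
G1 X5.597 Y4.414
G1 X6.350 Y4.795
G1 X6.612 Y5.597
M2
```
solid part
  facet normal 0.0000 0.0000 -1.0000
    outer loop
      vertex 5.092 11.010 0.000
      vertex 9.102 9.698 0.000
      vertex 11.010 5.934 0.000
    endloop
  endfacet
  facet normal 0.0000 0.0000 -1.0000
    outer loop
      vertex 1.328 9.102 0.000
      vertex 5.092 11.010 0.000
      vertex 11.010 5.934 0.000
    endloop
  endfacet
  facet normal 0.0000 0.0000 -1.0000
    outer loop
      vertex 0.016 5.092 0.000
      vertex 1.328 9.102 0.000
      vertex 11.010 5.934 0.000
    endloop
  endfacet
  facet normal 0.0000 0.0000 -1.0000
    outer loop
      vertex 1.924 1.328 0.000
      vertex 0.016 5.092 0.000
      vertex 11.010 5.934 0.000
    endloop
  endfacet
  facet normal 0.0000 0.0000 -1.0000
    outer loop
      vertex 5.934 0.016 0.000
      vertex 1.924 1.328 0.000
      vertex 11.010 5.934 0.000
    endloop
  endfacet
  facet normal 0.0000 0.0000 -1.0000
    outer loop
      vertex 9.698 1.924 0.000
      vertex 5.934 0.016 0.000
      vertex 11.010 5.934 0.000
    endloop
  endfacet
  facet normal 0.7983 0.4047 0.4460
    outer loop
      vertex 11.010 5.934 0.000
      vertex 9.102 9.698 0.000
      vertex 5.513 5.513 10.221
    endloop
  endfacet
  facet normal 0.2783 0.8506 0.4460
    outer loop
      vertex 9.102 9.698 0.000
      vertex 5.092 11.010 0.000
      vertex 5.513 5.513 10.221
    endloop
  endfacet
  facet normal -0.4047 0.7983 0.4460
    outer loop
      vertex 5.092 11.010 0.000
      vertex 1.328 9.102 0.000
      vertex 5.513 5.513 10.221
    endloop
  endfacet
  facet normal -0.8506 0.2783 0.4460
    outer loop
      vertex 1.328 9.102 0.000
      vertex 0.016 5.092 0.000
      vertex 5.513 5.513 10.221
    endloop
  endfacet
  facet normal -0.7983 -0.4047 0.4460
    outer loop
      vertex 0.016 5.092 0.000
      vertex 1.924 1.328 0.000
      vertex 5.513 5.513 10.221
    endloop
  endfacet
  facet normal -0.2783 -0.8506 0.4460
    outer loop
      vertex 1.924 1.328 0.000
      vertex 5.934 0.016 0.000
      vertex 5.513 5.513 10.221
    endloop
  endfacet
  facet normal 0.4047 -0.7983 0.4460
    outer loop
      vertex 5.934 0.016 0.000
      vertex 9.698 1.924 0.000
      vertex 5.513 5.513 10.221
    endloop
  endfacet
  facet normal 0.8506 -0.2783 0.4460
    outer loop
      vertex 9.698 1.924 0.000
      vertex 11.010 5.934 0.000
      vertex 5.513 5.513 10.221
    endloop
  endfacet
endsolid part

The G0 Z moves step by Δz≈2.044 mm. The G1 loops shrink linearly with z, so the solid tapers from its base footprint up to z≈10.2. Closing with a flat bottom cap and the tapered top and triangulating gives 14 facets — a regular 8-sided pyramid, base circumscribed radius ≈ 5.51 mm, apex at z ≈ 10.2 mm.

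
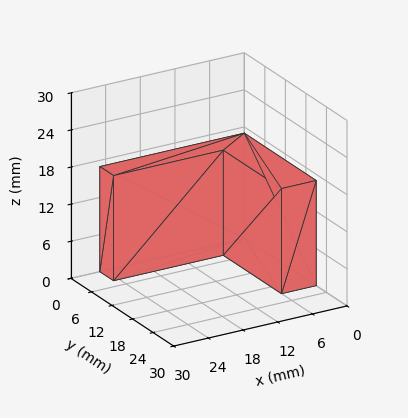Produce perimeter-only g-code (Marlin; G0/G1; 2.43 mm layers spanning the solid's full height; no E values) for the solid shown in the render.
Reading the render: the shape is an L-shaped prism: outer 25 × 21 mm, arm thicknesses ≈ 4 mm (horizontal) and 6 mm (vertical), extruded 17 mm in z (dimensions read to the nearest mm from the axis ticks). For the g-code, the solid's height is divided into equal slices at the stated Δz and each level perimeter traced with G1 moves after a G0 lift.

; perimeter-only toolpath
G21 ; units = mm
G90 ; absolute positioning
G28 ; home
; layer 1
G0 Z2.43
G0 X0.00 Y0.00
G1 X25.00 Y0.00
G1 X25.00 Y4.00
G1 X6.00 Y4.00
G1 X6.00 Y21.00
G1 X0.00 Y21.00
G1 X0.00 Y0.00
; layer 2
G0 Z4.86
G0 X0.00 Y0.00
G1 X25.00 Y0.00
G1 X25.00 Y4.00
G1 X6.00 Y4.00
G1 X6.00 Y21.00
G1 X0.00 Y21.00
G1 X0.00 Y0.00
; layer 3
G0 Z7.29
G0 X0.00 Y0.00
G1 X25.00 Y0.00
G1 X25.00 Y4.00
G1 X6.00 Y4.00
G1 X6.00 Y21.00
G1 X0.00 Y21.00
G1 X0.00 Y0.00
; layer 4
G0 Z9.71
G0 X0.00 Y0.00
G1 X25.00 Y0.00
G1 X25.00 Y4.00
G1 X6.00 Y4.00
G1 X6.00 Y21.00
G1 X0.00 Y21.00
G1 X0.00 Y0.00
; layer 5
G0 Z12.14
G0 X0.00 Y0.00
G1 X25.00 Y0.00
G1 X25.00 Y4.00
G1 X6.00 Y4.00
G1 X6.00 Y21.00
G1 X0.00 Y21.00
G1 X0.00 Y0.00
; layer 6
G0 Z14.57
G0 X0.00 Y0.00
G1 X25.00 Y0.00
G1 X25.00 Y4.00
G1 X6.00 Y4.00
G1 X6.00 Y21.00
G1 X0.00 Y21.00
G1 X0.00 Y0.00
; layer 7
G0 Z17.00
G0 X0.00 Y0.00
G1 X25.00 Y0.00
G1 X25.00 Y4.00
G1 X6.00 Y4.00
G1 X6.00 Y21.00
G1 X0.00 Y21.00
G1 X0.00 Y0.00
M2 ; end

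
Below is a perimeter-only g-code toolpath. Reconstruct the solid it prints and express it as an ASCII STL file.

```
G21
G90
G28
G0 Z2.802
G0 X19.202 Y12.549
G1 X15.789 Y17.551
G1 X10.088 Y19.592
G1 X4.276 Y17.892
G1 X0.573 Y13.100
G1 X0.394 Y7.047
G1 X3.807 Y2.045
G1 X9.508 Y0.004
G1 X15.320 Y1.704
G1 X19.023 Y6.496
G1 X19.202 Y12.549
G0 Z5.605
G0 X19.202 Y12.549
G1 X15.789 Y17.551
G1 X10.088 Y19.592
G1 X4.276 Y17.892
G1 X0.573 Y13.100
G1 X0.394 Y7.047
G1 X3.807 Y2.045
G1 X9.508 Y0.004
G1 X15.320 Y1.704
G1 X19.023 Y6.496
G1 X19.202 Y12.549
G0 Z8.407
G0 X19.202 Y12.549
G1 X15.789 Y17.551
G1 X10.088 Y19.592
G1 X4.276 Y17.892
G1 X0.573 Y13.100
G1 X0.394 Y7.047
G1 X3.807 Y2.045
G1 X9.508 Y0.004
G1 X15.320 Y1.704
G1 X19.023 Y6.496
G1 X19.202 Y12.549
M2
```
solid part
  facet normal 0.0000 0.0000 -1.0000
    outer loop
      vertex 10.088 19.592 0.000
      vertex 15.789 17.551 0.000
      vertex 19.202 12.549 0.000
    endloop
  endfacet
  facet normal 0.0000 0.0000 -1.0000
    outer loop
      vertex 4.276 17.892 0.000
      vertex 10.088 19.592 0.000
      vertex 19.202 12.549 0.000
    endloop
  endfacet
  facet normal 0.0000 0.0000 -1.0000
    outer loop
      vertex 0.573 13.100 0.000
      vertex 4.276 17.892 0.000
      vertex 19.202 12.549 0.000
    endloop
  endfacet
  facet normal 0.0000 0.0000 -1.0000
    outer loop
      vertex 0.394 7.047 0.000
      vertex 0.573 13.100 0.000
      vertex 19.202 12.549 0.000
    endloop
  endfacet
  facet normal 0.0000 0.0000 -1.0000
    outer loop
      vertex 3.807 2.045 0.000
      vertex 0.394 7.047 0.000
      vertex 19.202 12.549 0.000
    endloop
  endfacet
  facet normal 0.0000 0.0000 -1.0000
    outer loop
      vertex 9.508 0.004 0.000
      vertex 3.807 2.045 0.000
      vertex 19.202 12.549 0.000
    endloop
  endfacet
  facet normal 0.0000 0.0000 -1.0000
    outer loop
      vertex 15.320 1.704 0.000
      vertex 9.508 0.004 0.000
      vertex 19.202 12.549 0.000
    endloop
  endfacet
  facet normal 0.0000 0.0000 -1.0000
    outer loop
      vertex 19.023 6.496 0.000
      vertex 15.320 1.704 0.000
      vertex 19.202 12.549 0.000
    endloop
  endfacet
  facet normal 0.0000 0.0000 1.0000
    outer loop
      vertex 19.202 12.549 8.407
      vertex 15.789 17.551 8.407
      vertex 10.088 19.592 8.407
    endloop
  endfacet
  facet normal 0.0000 0.0000 1.0000
    outer loop
      vertex 19.202 12.549 8.407
      vertex 10.088 19.592 8.407
      vertex 4.276 17.892 8.407
    endloop
  endfacet
  facet normal 0.0000 0.0000 1.0000
    outer loop
      vertex 19.202 12.549 8.407
      vertex 4.276 17.892 8.407
      vertex 0.573 13.100 8.407
    endloop
  endfacet
  facet normal 0.0000 0.0000 1.0000
    outer loop
      vertex 19.202 12.549 8.407
      vertex 0.573 13.100 8.407
      vertex 0.394 7.047 8.407
    endloop
  endfacet
  facet normal 0.0000 0.0000 1.0000
    outer loop
      vertex 19.202 12.549 8.407
      vertex 0.394 7.047 8.407
      vertex 3.807 2.045 8.407
    endloop
  endfacet
  facet normal 0.0000 0.0000 1.0000
    outer loop
      vertex 19.202 12.549 8.407
      vertex 3.807 2.045 8.407
      vertex 9.508 0.004 8.407
    endloop
  endfacet
  facet normal 0.0000 0.0000 1.0000
    outer loop
      vertex 19.202 12.549 8.407
      vertex 9.508 0.004 8.407
      vertex 15.320 1.704 8.407
    endloop
  endfacet
  facet normal 0.0000 0.0000 1.0000
    outer loop
      vertex 19.202 12.549 8.407
      vertex 15.320 1.704 8.407
      vertex 19.023 6.496 8.407
    endloop
  endfacet
  facet normal 0.8260 0.5636 0.0000
    outer loop
      vertex 19.202 12.549 0.000
      vertex 15.789 17.551 0.000
      vertex 15.789 17.551 8.407
    endloop
  endfacet
  facet normal 0.8260 0.5636 0.0000
    outer loop
      vertex 19.202 12.549 0.000
      vertex 15.789 17.551 8.407
      vertex 19.202 12.549 8.407
    endloop
  endfacet
  facet normal 0.3371 0.9415 0.0000
    outer loop
      vertex 15.789 17.551 0.000
      vertex 10.088 19.592 0.000
      vertex 10.088 19.592 8.407
    endloop
  endfacet
  facet normal 0.3371 0.9415 0.0000
    outer loop
      vertex 15.789 17.551 0.000
      vertex 10.088 19.592 8.407
      vertex 15.789 17.551 8.407
    endloop
  endfacet
  facet normal -0.2807 0.9598 0.0000
    outer loop
      vertex 10.088 19.592 0.000
      vertex 4.276 17.892 0.000
      vertex 4.276 17.892 8.407
    endloop
  endfacet
  facet normal -0.2807 0.9598 0.0000
    outer loop
      vertex 10.088 19.592 0.000
      vertex 4.276 17.892 8.407
      vertex 10.088 19.592 8.407
    endloop
  endfacet
  facet normal -0.7913 0.6115 0.0000
    outer loop
      vertex 4.276 17.892 0.000
      vertex 0.573 13.100 0.000
      vertex 0.573 13.100 8.407
    endloop
  endfacet
  facet normal -0.7913 0.6115 0.0000
    outer loop
      vertex 4.276 17.892 0.000
      vertex 0.573 13.100 8.407
      vertex 4.276 17.892 8.407
    endloop
  endfacet
  facet normal -0.9996 0.0296 0.0000
    outer loop
      vertex 0.573 13.100 0.000
      vertex 0.394 7.047 0.000
      vertex 0.394 7.047 8.407
    endloop
  endfacet
  facet normal -0.9996 0.0296 0.0000
    outer loop
      vertex 0.573 13.100 0.000
      vertex 0.394 7.047 8.407
      vertex 0.573 13.100 8.407
    endloop
  endfacet
  facet normal -0.8260 -0.5636 0.0000
    outer loop
      vertex 0.394 7.047 0.000
      vertex 3.807 2.045 0.000
      vertex 3.807 2.045 8.407
    endloop
  endfacet
  facet normal -0.8260 -0.5636 0.0000
    outer loop
      vertex 0.394 7.047 0.000
      vertex 3.807 2.045 8.407
      vertex 0.394 7.047 8.407
    endloop
  endfacet
  facet normal -0.3371 -0.9415 0.0000
    outer loop
      vertex 3.807 2.045 0.000
      vertex 9.508 0.004 0.000
      vertex 9.508 0.004 8.407
    endloop
  endfacet
  facet normal -0.3371 -0.9415 0.0000
    outer loop
      vertex 3.807 2.045 0.000
      vertex 9.508 0.004 8.407
      vertex 3.807 2.045 8.407
    endloop
  endfacet
  facet normal 0.2807 -0.9598 0.0000
    outer loop
      vertex 9.508 0.004 0.000
      vertex 15.320 1.704 0.000
      vertex 15.320 1.704 8.407
    endloop
  endfacet
  facet normal 0.2807 -0.9598 0.0000
    outer loop
      vertex 9.508 0.004 0.000
      vertex 15.320 1.704 8.407
      vertex 9.508 0.004 8.407
    endloop
  endfacet
  facet normal 0.7913 -0.6115 0.0000
    outer loop
      vertex 15.320 1.704 0.000
      vertex 19.023 6.496 0.000
      vertex 19.023 6.496 8.407
    endloop
  endfacet
  facet normal 0.7913 -0.6115 0.0000
    outer loop
      vertex 15.320 1.704 0.000
      vertex 19.023 6.496 8.407
      vertex 15.320 1.704 8.407
    endloop
  endfacet
  facet normal 0.9996 -0.0296 0.0000
    outer loop
      vertex 19.023 6.496 0.000
      vertex 19.202 12.549 0.000
      vertex 19.202 12.549 8.407
    endloop
  endfacet
  facet normal 0.9996 -0.0296 0.0000
    outer loop
      vertex 19.023 6.496 0.000
      vertex 19.202 12.549 8.407
      vertex 19.023 6.496 8.407
    endloop
  endfacet
endsolid part

The G0 Z moves step by Δz≈2.802 mm. Every layer's G1 loop is the same polygon, so the solid is a straight extrusion of it from z=0 to z≈8.41. Closing with flat bottom and top caps and triangulating gives 36 facets — a regular 10-sided prism (a cylinder approximated with 10 flat sides), circumscribed radius ≈ 9.8 mm, height ≈ 8.41 mm.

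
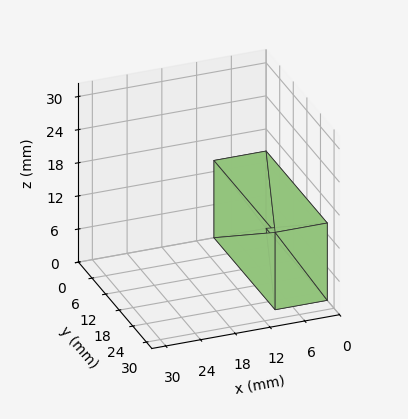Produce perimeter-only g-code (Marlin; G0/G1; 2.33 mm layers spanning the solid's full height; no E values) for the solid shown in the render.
Reading the render: the shape is a rectangular box, roughly 9 × 27 mm footprint and 14 mm tall (dimensions read to the nearest mm from the axis ticks). For the g-code, the solid's height is divided into equal slices at the stated Δz and each level perimeter traced with G1 moves after a G0 lift.

; perimeter-only toolpath
G21 ; units = mm
G90 ; absolute positioning
G28 ; home
; layer 1
G0 Z2.33
G0 X0.00 Y0.00
G1 X9.00 Y0.00
G1 X9.00 Y27.00
G1 X0.00 Y27.00
G1 X0.00 Y0.00
; layer 2
G0 Z4.67
G0 X0.00 Y0.00
G1 X9.00 Y0.00
G1 X9.00 Y27.00
G1 X0.00 Y27.00
G1 X0.00 Y0.00
; layer 3
G0 Z7.00
G0 X0.00 Y0.00
G1 X9.00 Y0.00
G1 X9.00 Y27.00
G1 X0.00 Y27.00
G1 X0.00 Y0.00
; layer 4
G0 Z9.33
G0 X0.00 Y0.00
G1 X9.00 Y0.00
G1 X9.00 Y27.00
G1 X0.00 Y27.00
G1 X0.00 Y0.00
; layer 5
G0 Z11.67
G0 X0.00 Y0.00
G1 X9.00 Y0.00
G1 X9.00 Y27.00
G1 X0.00 Y27.00
G1 X0.00 Y0.00
; layer 6
G0 Z14.00
G0 X0.00 Y0.00
G1 X9.00 Y0.00
G1 X9.00 Y27.00
G1 X0.00 Y27.00
G1 X0.00 Y0.00
M2 ; end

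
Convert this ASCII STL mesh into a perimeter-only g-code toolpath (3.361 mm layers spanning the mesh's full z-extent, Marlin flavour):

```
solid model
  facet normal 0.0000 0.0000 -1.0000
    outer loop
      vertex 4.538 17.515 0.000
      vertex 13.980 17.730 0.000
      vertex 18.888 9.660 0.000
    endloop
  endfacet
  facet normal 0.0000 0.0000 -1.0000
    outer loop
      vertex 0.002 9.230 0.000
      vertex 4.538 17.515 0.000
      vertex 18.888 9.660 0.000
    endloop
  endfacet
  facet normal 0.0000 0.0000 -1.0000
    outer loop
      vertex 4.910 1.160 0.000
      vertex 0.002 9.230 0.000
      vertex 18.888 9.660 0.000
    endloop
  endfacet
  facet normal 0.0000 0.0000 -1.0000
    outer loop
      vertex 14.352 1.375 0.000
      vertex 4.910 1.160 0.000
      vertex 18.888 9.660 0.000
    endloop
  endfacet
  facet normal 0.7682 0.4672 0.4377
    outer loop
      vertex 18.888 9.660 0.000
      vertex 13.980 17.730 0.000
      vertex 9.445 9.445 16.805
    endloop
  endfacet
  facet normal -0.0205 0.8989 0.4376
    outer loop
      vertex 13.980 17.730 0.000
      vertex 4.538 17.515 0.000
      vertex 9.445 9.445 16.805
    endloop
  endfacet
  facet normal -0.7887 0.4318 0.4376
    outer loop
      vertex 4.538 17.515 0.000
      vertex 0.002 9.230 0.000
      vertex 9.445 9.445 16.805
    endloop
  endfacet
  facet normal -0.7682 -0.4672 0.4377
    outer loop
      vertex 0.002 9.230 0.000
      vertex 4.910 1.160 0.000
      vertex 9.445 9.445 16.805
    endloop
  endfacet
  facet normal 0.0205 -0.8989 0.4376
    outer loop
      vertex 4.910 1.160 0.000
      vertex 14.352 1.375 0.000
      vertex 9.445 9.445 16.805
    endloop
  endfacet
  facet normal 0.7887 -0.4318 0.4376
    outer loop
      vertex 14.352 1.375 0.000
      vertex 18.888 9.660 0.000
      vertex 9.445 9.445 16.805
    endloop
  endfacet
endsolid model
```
; perimeter-only toolpath
G21 ; units = mm
G90 ; absolute positioning
G28 ; home
; layer 1
G0 Z3.361
G0 X16.999 Y9.617
G1 X13.073 Y16.073
G1 X5.519 Y15.901
G1 X1.891 Y9.273
G1 X5.817 Y2.817
G1 X13.371 Y2.989
G1 X16.999 Y9.617
; layer 2
G0 Z6.722
G0 X15.111 Y9.574
G1 X12.166 Y14.416
G1 X6.501 Y14.287
G1 X3.779 Y9.316
G1 X6.724 Y4.474
G1 X12.389 Y4.603
G1 X15.111 Y9.574
; layer 3
G0 Z10.083
G0 X13.222 Y9.531
G1 X11.259 Y12.759
G1 X7.482 Y12.673
G1 X5.668 Y9.359
G1 X7.631 Y6.131
G1 X11.408 Y6.217
G1 X13.222 Y9.531
; layer 4
G0 Z13.444
G0 X11.334 Y9.488
G1 X10.352 Y11.102
G1 X8.464 Y11.059
G1 X7.556 Y9.402
G1 X8.538 Y7.788
G1 X10.426 Y7.831
G1 X11.334 Y9.488
M2 ; end

The solid is a regular 6-sided pyramid, base circumscribed radius ≈ 9.45 mm, apex at z ≈ 16.8 mm. Slicing at Δz = 3.361 mm — 5 equal slices spanning the solid's height, so layer i sits at z = i·h/5 — gives 4 non-empty perimeters. Each is a 6-segment closed polygon; G0 lifts to the layer z and rapids to the start vertex, then G1 traces the edges. The cross-section shrinks linearly with z (the slice at the apex is degenerate and omitted).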